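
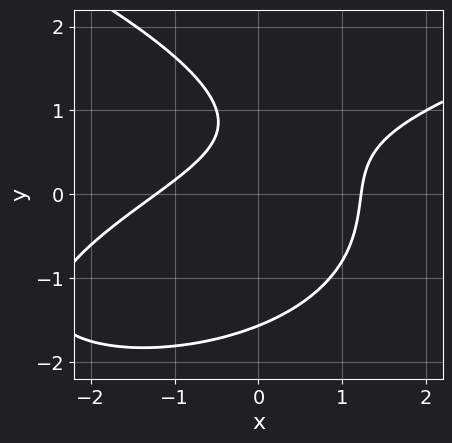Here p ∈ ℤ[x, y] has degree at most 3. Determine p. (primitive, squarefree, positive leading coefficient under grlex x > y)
First, deg p = 3.
Finally, putting this together gives p.

2*y^3 - 2*x^2 + 3*x*y - 3*y + 3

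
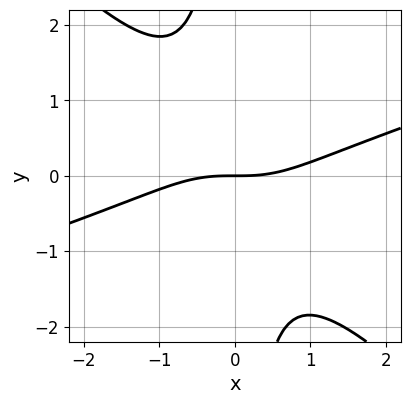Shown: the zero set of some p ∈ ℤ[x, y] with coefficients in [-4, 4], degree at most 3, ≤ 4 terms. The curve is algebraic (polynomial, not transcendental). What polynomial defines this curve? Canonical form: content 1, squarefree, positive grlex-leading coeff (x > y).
x^3 - 2*x^2*y - 3*x*y^2 - 3*y

1. Degree: the shape is more complex than any degree-2 curve, so deg p = 3.
2. Reading off the gridlines: it meets the y-axis at y = 0 (among the integer gridlines); it meets the x-axis at x = 0 (among the integer gridlines).
3. The integer polynomial consistent with all of this is the stated p.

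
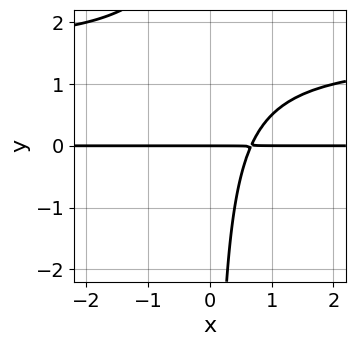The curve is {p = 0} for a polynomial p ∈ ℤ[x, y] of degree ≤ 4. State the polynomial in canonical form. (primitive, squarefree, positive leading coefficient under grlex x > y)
First, deg p = 3.
Then, checking where it meets the axes: it meets the y-axis at y = 0 (among the integer gridlines); every point of the x-axis in the box is on the curve.
Finally, fitting integer coefficients to these (and the overall shape) gives p.

2*x*y^2 - 3*x*y + 2*y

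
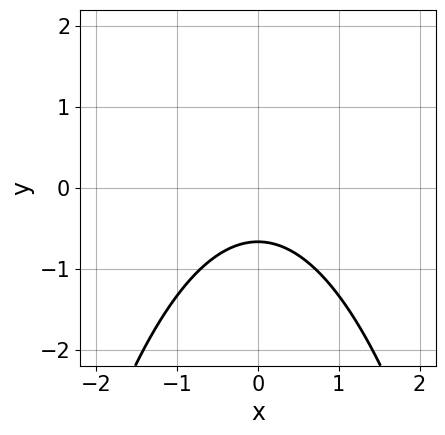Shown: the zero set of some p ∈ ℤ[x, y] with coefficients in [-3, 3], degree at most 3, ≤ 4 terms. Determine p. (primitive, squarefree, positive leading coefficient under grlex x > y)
2*x^2 + 3*y + 2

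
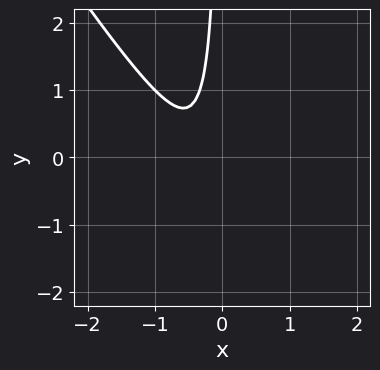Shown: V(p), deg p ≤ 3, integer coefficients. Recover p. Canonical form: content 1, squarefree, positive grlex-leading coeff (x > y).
3*x^2 + 2*x*y + 2*x + 1

1. deg p = 2. No degree-1 curve has this shape.
2. Against the integer gridlines: it misses every integer gridline on the x-axis; it misses every integer gridline on the y-axis.
3. The integer polynomial consistent with all of this is the stated p.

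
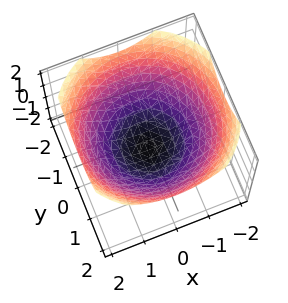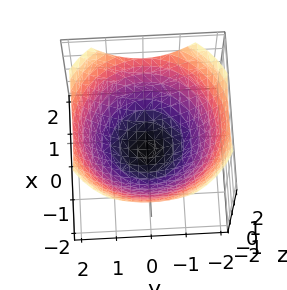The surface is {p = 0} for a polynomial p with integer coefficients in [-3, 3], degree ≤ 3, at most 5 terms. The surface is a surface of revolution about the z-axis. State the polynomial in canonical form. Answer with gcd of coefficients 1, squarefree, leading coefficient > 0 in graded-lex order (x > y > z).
(a) deg p = 2. A generic line meets the surface in up to 2 points.
(b) Symmetries: rotational symmetry about the z-axis ⇒ p depends on x, y only through x² + y².
(c) Against the integer gridlines: it meets the z-axis at z = -1 (among the integer gridlines); a circular section at z = 0 has radius between 1 and 2.
(d) These observations pin down the coefficients.

x^2 + y^2 - 2*z - 2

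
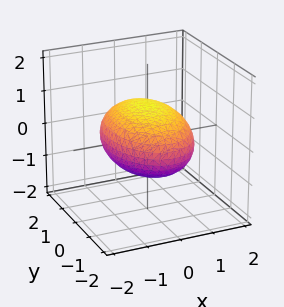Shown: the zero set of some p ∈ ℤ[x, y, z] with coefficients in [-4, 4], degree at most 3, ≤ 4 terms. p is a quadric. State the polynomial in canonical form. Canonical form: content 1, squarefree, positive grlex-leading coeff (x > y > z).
2*x^2 + y^2 + 3*z^2 - 3

1. Degree: a closed, bounded, convex surface; a quadric, so deg p = 2.
2. Symmetries: the x ↦ −x reflection is a symmetry, so x appears only in even powers; mirror symmetry z ↦ −z ⇒ only even powers of z; it's symmetric under y → −y, forcing even powers of y.
3. From the axis intercepts and sections: the z-axis gridline crossings are at z ∈ {-1, 1}.
4. Together with the visible shape, these determine p as stated.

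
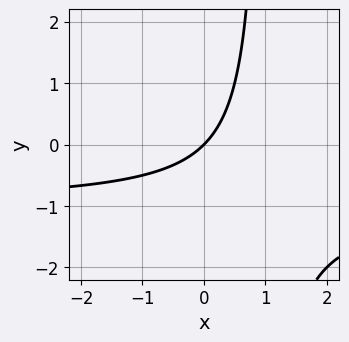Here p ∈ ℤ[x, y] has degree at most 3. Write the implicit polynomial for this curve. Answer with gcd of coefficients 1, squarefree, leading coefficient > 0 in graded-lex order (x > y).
1. Degree: the shape is more complex than any degree-1 curve, so deg p = 2.
2. From the visible intercepts: one x-axis crossing is at x = 0; it crosses the y-axis at the gridline y = 0.
3. The integer polynomial consistent with all of this is the stated p.

x*y + x - y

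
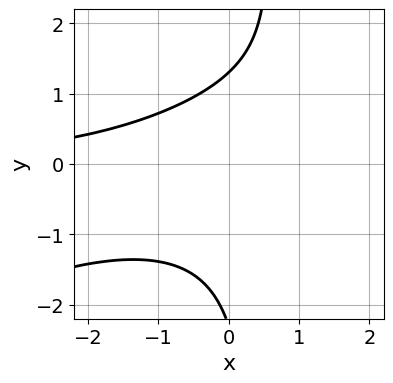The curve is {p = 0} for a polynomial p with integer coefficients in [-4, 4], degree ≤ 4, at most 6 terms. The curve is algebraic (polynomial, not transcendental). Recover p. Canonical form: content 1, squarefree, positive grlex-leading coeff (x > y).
x^2*y - 2*x*y^2 + y^2 + y - 3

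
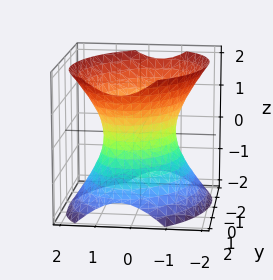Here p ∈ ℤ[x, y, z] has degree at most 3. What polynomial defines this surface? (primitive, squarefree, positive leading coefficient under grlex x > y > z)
3*x^2 - x*y + 2*y^2 - 2*z^2 - 3

1. Degree: no degree-1 surface has this shape, so deg p = 2.
2. Reading off the gridlines: the x-axis gridline crossings are at x ∈ {-1, 1}; no z-intercept at any integer in the box.
3. Together with the visible shape, these determine p as stated.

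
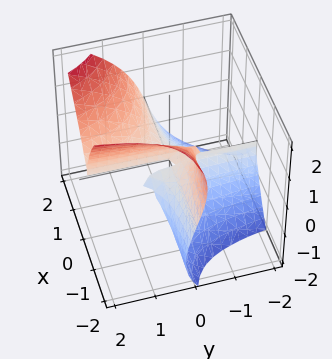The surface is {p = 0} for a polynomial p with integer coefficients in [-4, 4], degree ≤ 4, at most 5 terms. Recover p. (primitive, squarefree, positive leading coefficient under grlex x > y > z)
3*x^2*y - z^3 - 2*x*z

1. The degree is 3 — no degree-2 surface has this shape.
2. Checking where it meets the axes: every point of the x-axis in the box is on the surface; the visible y-axis segment lies entirely on the surface; it meets the z-axis at z = 0 (among the integer gridlines).
3. Solving for integer coefficients yields p as stated.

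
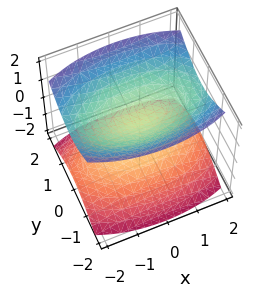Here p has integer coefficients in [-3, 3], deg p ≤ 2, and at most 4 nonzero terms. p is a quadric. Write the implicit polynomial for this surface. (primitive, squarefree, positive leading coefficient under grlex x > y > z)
The picture has 2 separate pieces. They look like related sheets of one shape, so recover p as a whole.
The degree is 2 — two sheets facing apart; a quadric.
Symmetries: the z ↦ −z reflection is a symmetry, so z appears only in even powers; it's symmetric under x → −x, forcing even powers of x; the y ↦ −y reflection is a symmetry, so y appears only in even powers.
From the axis intercepts and sections: it misses every integer gridline on the x-axis; the surface avoids every integer y-axis point in the box.
Assembling these constraints gives the stated polynomial.

x^2 + 3*y^2 - 3*z^2 + 1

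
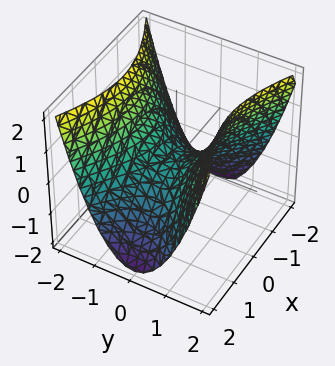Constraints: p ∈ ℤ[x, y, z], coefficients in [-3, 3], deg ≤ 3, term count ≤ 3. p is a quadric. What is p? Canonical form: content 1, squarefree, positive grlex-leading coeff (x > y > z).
The degree is 2 — a saddle surface; a quadric.
Symmetries: it's symmetric under x → −x, forcing even powers of x; the y ↦ −y reflection is a symmetry, so y appears only in even powers.
Against the integer gridlines: it crosses the y-axis at the gridline y = 0; one x-axis crossing is at x = 0; it meets the z-axis at z = 0 (among the integer gridlines).
These observations pin down the coefficients.

x^2 - 2*y^2 + 2*z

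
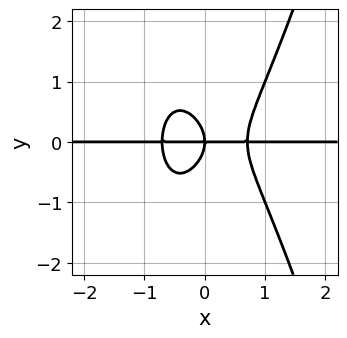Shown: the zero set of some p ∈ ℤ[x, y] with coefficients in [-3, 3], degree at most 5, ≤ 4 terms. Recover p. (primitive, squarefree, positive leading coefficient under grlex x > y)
1. deg p = 4.
2. Reading off the gridlines: one y-axis crossing is at y = 0; the visible x-axis segment lies entirely on the curve.
3. Matching integer coefficients to the picture gives p.

2*x^3*y - y^3 - x*y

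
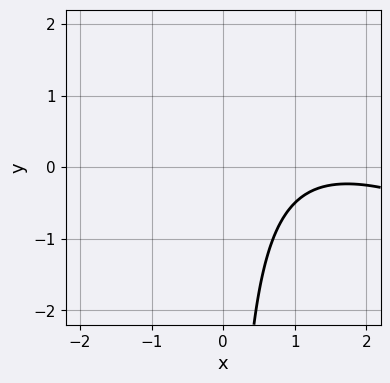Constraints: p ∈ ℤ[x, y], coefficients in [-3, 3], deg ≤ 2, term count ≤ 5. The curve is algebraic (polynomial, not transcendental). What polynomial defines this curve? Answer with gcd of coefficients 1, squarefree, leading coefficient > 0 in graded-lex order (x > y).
1. The degree is 2 — the shape is more complex than any degree-1 curve.
2. Reading off the gridlines: the curve avoids every integer y-axis point in the box; it misses every integer gridline on the x-axis.
3. Together with the visible shape, these determine p as stated.

x^2 + 2*x*y - 3*x + 3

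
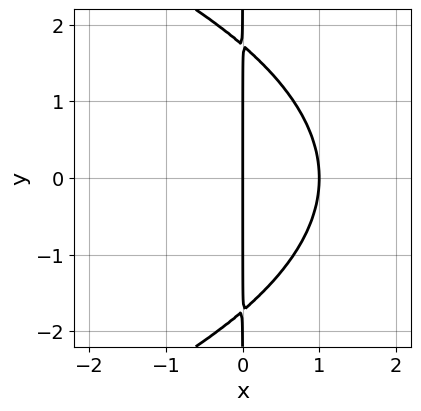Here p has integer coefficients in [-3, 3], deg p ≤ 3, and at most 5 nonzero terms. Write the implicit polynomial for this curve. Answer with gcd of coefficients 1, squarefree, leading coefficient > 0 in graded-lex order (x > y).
First, deg p = 3. No degree-2 curve has this shape.
Next, symmetries: it's symmetric under y → −y, forcing even powers of y.
Next, from the axis intercepts and sections: the visible y-axis segment lies entirely on the curve; the x-axis gridline crossings are at x ∈ {0, 1}.
Finally, the integer polynomial consistent with all of this is the stated p.

x*y^2 + 3*x^2 - 3*x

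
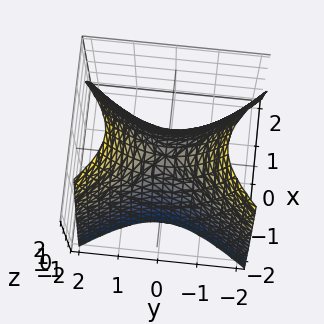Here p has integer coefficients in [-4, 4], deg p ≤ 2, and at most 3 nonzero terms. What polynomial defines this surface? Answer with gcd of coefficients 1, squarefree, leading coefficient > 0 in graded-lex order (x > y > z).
3*x^2 - 2*y^2 + 2*z

Degree: a hyperbolic paraboloid; a quadric, so deg p = 2.
Symmetries: the y ↦ −y reflection is a symmetry, so y appears only in even powers; it's symmetric under x → −x, forcing even powers of x.
From the axis intercepts and sections: one x-axis crossing is at x = 0; it meets the z-axis at z = 0 (among the integer gridlines); it crosses the y-axis at the gridline y = 0.
These observations pin down the coefficients.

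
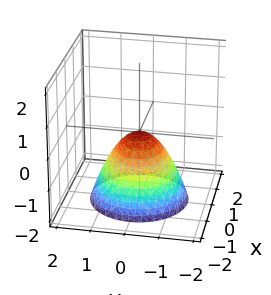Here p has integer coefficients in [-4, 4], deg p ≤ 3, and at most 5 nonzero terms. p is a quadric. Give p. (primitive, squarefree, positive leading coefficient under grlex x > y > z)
1. deg p = 2. A paraboloid; a quadric.
2. By symmetry, the z-axis is an axis of rotation, so x and y enter only as x² + y².
3. Checking where it meets the axes: it crosses the x-axis at the gridline x = 0; it crosses the y-axis at the gridline y = 0; a circular section at z = -2 has radius between 1 and 2.
4. Solving for integer coefficients yields p as stated.

x^2 + y^2 + z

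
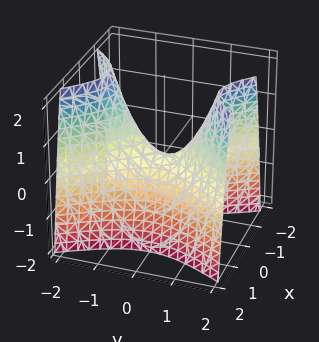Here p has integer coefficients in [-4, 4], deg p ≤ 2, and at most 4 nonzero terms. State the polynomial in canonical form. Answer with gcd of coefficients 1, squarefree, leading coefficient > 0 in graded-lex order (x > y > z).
(a) The degree is 2 — a saddle surface; a quadric.
(b) Symmetries: mirror symmetry y ↦ −y ⇒ only even powers of y; it's symmetric under x → −x, forcing even powers of x.
(c) Against the integer gridlines: it crosses the y-axis at the gridline y = 0; it meets the x-axis at x = 0 (among the integer gridlines); one z-axis crossing is at z = 0.
(d) These observations pin down the coefficients.

2*x^2 - y^2 + z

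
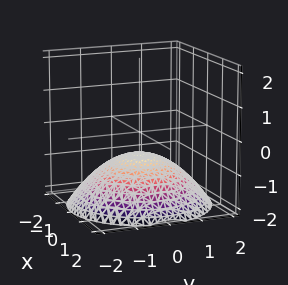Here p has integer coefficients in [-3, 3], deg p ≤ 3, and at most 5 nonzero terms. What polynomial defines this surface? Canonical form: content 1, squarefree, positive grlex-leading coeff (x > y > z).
x^2 + y^2 + 3*z + 2

1. The degree is 2 — the shape is more complex than any degree-1 surface.
2. Symmetries: rotational symmetry about the z-axis ⇒ p depends on x, y only through x² + y².
3. Checking where it meets the axes: the surface avoids every integer y-axis point in the box; a circular section at z = -1 has radius exactly 1; no x-intercept at any integer in the box.
4. Assembling these constraints gives the stated polynomial.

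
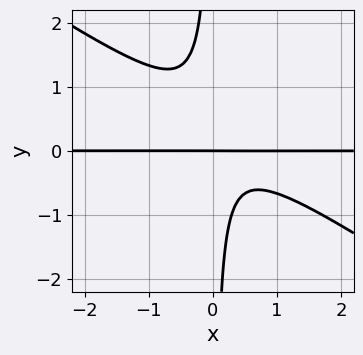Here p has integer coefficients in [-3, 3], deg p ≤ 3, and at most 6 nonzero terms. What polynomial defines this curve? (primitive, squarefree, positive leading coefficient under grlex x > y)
2*x^2*y + 3*x*y^2 - x*y + y

deg p = 3. A generic line meets the curve in up to 3 points.
Against the integer gridlines: every point of the x-axis in the box is on the curve; it crosses the y-axis at the gridline y = 0.
Solving for integer coefficients yields p as stated.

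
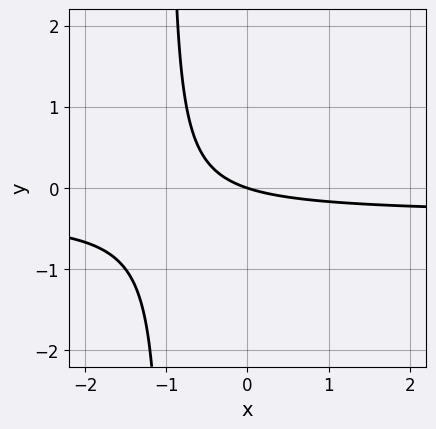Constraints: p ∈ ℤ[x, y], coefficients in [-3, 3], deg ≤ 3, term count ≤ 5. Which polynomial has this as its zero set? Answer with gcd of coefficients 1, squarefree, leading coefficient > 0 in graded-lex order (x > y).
3*x*y + x + 3*y

deg p = 2.
Observable constraints: it meets the x-axis at x = 0 (among the integer gridlines); it crosses the y-axis at the gridline y = 0.
The integer polynomial consistent with all of this is the stated p.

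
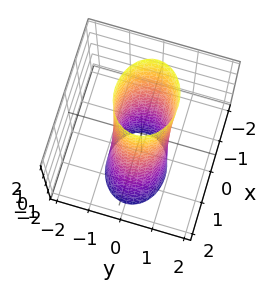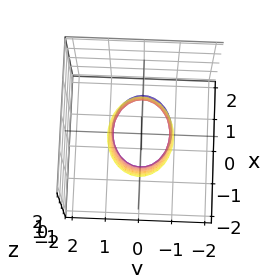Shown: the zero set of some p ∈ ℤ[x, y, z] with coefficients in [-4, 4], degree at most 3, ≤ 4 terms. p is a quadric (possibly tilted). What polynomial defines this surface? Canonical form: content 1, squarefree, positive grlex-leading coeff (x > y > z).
2*x^2 + x*z + 3*y^2 - 2

First, the degree is 2 — a generic line meets the surface in up to 2 points.
Next, reading off the gridlines: the surface avoids every integer z-axis point in the box; among the integer gridlines, it crosses the x-axis at x ∈ {-1, 1}.
Finally, these observations pin down the coefficients.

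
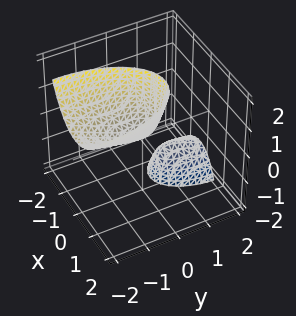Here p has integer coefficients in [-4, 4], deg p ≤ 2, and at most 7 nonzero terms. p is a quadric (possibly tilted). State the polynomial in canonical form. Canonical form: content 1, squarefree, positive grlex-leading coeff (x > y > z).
1. The picture has 2 separate pieces.
2. deg p = 2.
3. Observable constraints: it crosses the y-axis at the gridline y = 0; it meets the x-axis at x = 0 (among the integer gridlines).
4. Solving for integer coefficients yields p as stated.

3*x^2 - x*z + y^2 + 2*y*z - z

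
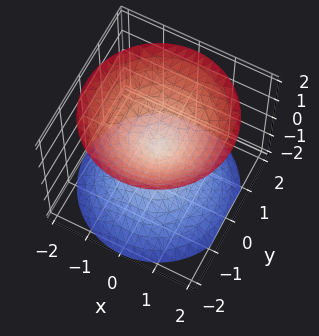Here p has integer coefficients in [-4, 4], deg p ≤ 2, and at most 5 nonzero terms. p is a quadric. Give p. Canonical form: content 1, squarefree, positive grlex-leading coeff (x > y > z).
x^2 + y^2 - z^2

There are 2 components. They look like related sheets of one shape, so recover p as a whole.
Degree: a double cone through the origin; a quadric, so deg p = 2.
Symmetries: every cross-section ⟂ z is a circle, so x, y appear only via x² + y²; the z ↦ −z reflection is a symmetry, so z appears only in even powers.
From the axis intercepts and sections: it meets the z-axis at z = 0 (among the integer gridlines); it meets the y-axis at y = 0 (among the integer gridlines).
Matching integer coefficients to the picture gives p.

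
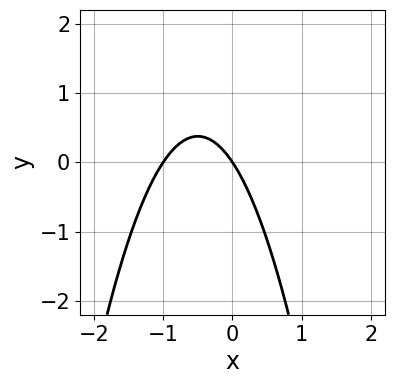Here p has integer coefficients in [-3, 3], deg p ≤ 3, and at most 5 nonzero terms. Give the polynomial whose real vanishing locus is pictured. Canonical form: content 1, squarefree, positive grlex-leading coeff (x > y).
(a) deg p = 2. No degree-1 curve has this shape.
(b) Observable constraints: one y-axis crossing is at y = 0; the x-axis gridline crossings are at x ∈ {-1, 0}.
(c) Together with the visible shape, these determine p as stated.

3*x^2 + 3*x + 2*y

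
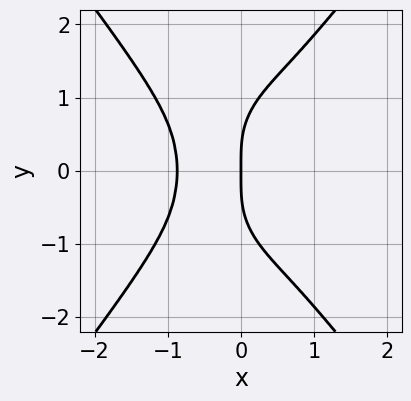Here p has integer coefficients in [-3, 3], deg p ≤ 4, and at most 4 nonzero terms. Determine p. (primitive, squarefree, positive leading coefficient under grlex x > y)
1. The degree is 4 — no degree-3 curve has this shape.
2. Symmetries: it's symmetric under y → −y, forcing even powers of y.
3. Against the integer gridlines: it crosses the y-axis at the gridline y = 0; it crosses the x-axis at the gridline x = 0.
4. The integer polynomial consistent with all of this is the stated p.

3*x^4 - y^4 + 2*x*y^2 + 2*x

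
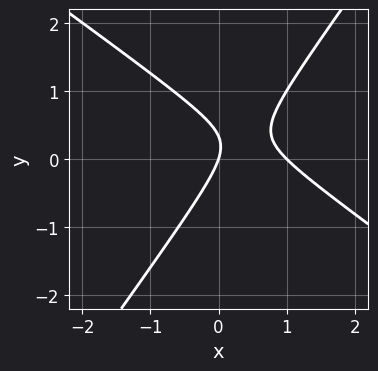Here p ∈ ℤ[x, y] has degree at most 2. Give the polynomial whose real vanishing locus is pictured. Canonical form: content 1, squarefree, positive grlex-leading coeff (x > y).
3*x^2 + 2*x*y - 3*y^2 - 3*x + y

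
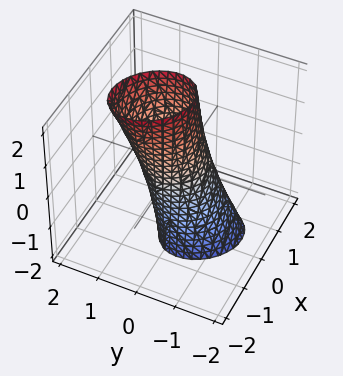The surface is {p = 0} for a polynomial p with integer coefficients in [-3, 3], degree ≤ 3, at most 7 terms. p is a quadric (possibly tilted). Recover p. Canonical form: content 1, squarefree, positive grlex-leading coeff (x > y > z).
The degree is 2 — the shape is more complex than any degree-1 surface.
From the axis intercepts and sections: no z-intercept at any integer in the box.
The integer polynomial consistent with all of this is the stated p.

2*x^2 + x*y + 2*y^2 - y*z - 1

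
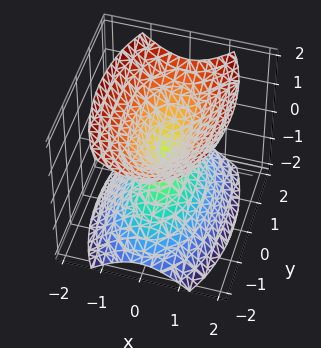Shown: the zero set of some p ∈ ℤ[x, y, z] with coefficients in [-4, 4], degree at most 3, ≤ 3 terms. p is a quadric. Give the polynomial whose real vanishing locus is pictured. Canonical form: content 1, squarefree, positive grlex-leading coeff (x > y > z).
The picture has 2 separate pieces. Treating them together as one polynomial.
Degree: two nappes meeting at a single point; a quadric, so deg p = 2.
Symmetries: mirror symmetry z ↦ −z ⇒ only even powers of z; the y ↦ −y reflection is a symmetry, so y appears only in even powers; the x ↦ −x reflection is a symmetry, so x appears only in even powers.
From the visible intercepts: it meets the z-axis at z = 0 (among the integer gridlines); one x-axis crossing is at x = 0; it meets the y-axis at y = 0 (among the integer gridlines).
Assembling these constraints gives the stated polynomial.

3*x^2 + y^2 - 2*z^2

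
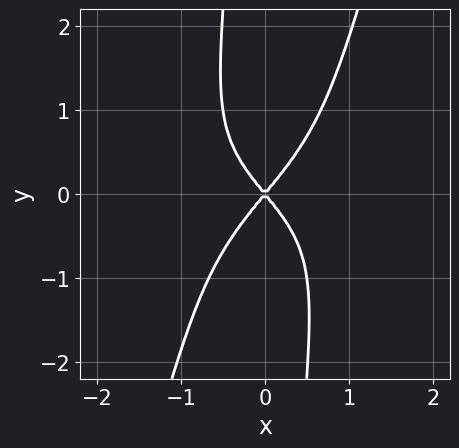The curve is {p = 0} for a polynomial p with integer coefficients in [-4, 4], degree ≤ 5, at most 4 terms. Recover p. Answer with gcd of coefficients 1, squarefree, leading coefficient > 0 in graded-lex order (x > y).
First, the degree is 4 — a generic line meets the curve in up to 4 points.
Next, observable constraints: it meets the x-axis at x = 0 (among the integer gridlines); it crosses the y-axis at the gridline y = 0.
Finally, solving for integer coefficients yields p as stated.

3*x^2*y^2 - x*y^3 + 3*x^2 - 2*y^2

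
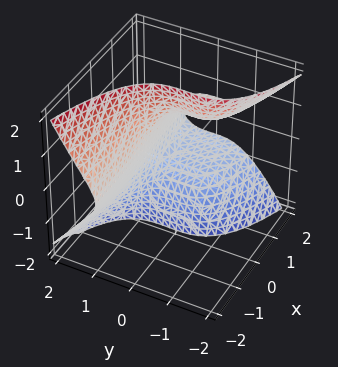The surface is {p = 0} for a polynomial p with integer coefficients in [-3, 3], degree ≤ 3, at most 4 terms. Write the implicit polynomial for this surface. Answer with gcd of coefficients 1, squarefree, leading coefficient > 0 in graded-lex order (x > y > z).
First, degree: no degree-2 surface has this shape, so deg p = 3.
Next, reading off the gridlines: no z-intercept at any integer in the box; it misses every integer gridline on the x-axis.
Finally, matching integer coefficients to the picture gives p.

3*x*z^2 + 3*y^3 + y^2*z - 2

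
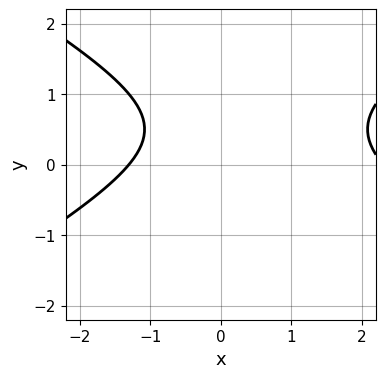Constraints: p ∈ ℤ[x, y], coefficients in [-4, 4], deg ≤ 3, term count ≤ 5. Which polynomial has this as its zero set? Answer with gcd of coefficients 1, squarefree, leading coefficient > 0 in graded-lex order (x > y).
x^2 - 3*y^2 - x + 3*y - 3

The degree is 2 — the shape is more complex than any degree-1 curve.
Against the integer gridlines: no y-intercept at any integer in the box.
Putting this together gives p.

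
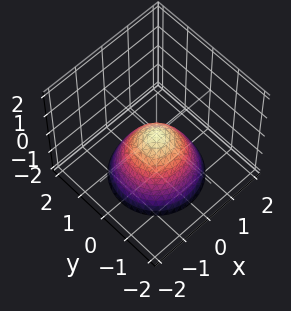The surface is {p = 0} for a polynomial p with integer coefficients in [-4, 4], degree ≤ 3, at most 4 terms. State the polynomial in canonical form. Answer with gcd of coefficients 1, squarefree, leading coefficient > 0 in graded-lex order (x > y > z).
x^2 + y^2 + z

1. The degree is 2 — a single bowl opening along one axis; a quadric.
2. By symmetry, the surface is invariant under rotation about z: p = q(x² + y², z).
3. Against the integer gridlines: it crosses the y-axis at the gridline y = 0; a circular section at z = -1 has radius exactly 1; it crosses the z-axis at the gridline z = 0; one x-axis crossing is at x = 0.
4. Fitting integer coefficients to these (and the overall shape) gives p.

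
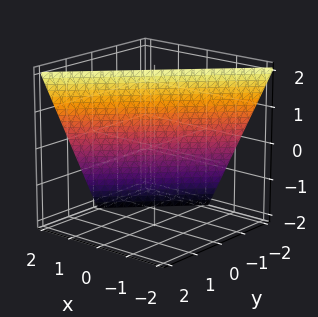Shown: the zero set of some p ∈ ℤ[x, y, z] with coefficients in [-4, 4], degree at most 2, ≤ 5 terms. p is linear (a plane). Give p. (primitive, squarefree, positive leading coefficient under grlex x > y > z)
First, deg p = 1.
Then, from the axis intercepts and sections: one x-axis crossing is at x = 1; one z-axis crossing is at z = 2; it meets the y-axis at y = -1 (among the integer gridlines).
Finally, matching integer coefficients to the picture gives p.

2*x - 2*y + z - 2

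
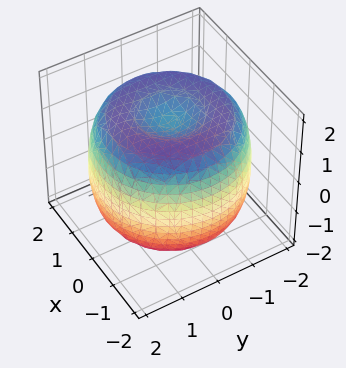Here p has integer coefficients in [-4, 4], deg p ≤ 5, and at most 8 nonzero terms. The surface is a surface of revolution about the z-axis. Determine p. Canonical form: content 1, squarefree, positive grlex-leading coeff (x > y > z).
x^4 + 2*x^2*y^2 + y^4 - 3*x^2 - 3*y^2 + 2*z^2 - 3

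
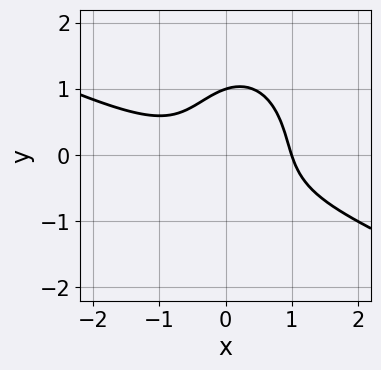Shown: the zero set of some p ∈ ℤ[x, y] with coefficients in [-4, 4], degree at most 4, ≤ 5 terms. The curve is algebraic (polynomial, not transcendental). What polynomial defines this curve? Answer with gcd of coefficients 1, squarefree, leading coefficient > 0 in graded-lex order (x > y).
First, the degree is 3 — the shape is more complex than any degree-2 curve.
Then, from the axis intercepts and sections: it meets the y-axis at y = 1 (among the integer gridlines); one x-axis crossing is at x = 1.
Finally, these observations pin down the coefficients.

x^3 + 2*x^2*y + y^3 - x*y - 1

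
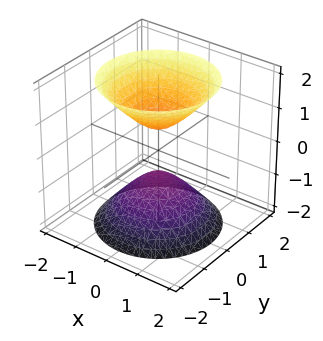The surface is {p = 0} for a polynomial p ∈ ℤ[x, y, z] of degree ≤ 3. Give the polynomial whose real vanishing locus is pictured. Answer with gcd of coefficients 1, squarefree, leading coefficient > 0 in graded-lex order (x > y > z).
3*x^2 + 3*y^2 - 2*z^2 + 1

(a) There are 2 components. They look like related sheets of one shape, so recover p as a whole.
(b) Degree: two sheets facing apart; a quadric, so deg p = 2.
(c) Symmetries: rotational symmetry about the z-axis ⇒ p depends on x, y only through x² + y²; it's symmetric under z → −z, forcing even powers of z.
(d) Reading off the gridlines: no y-intercept at any integer in the box; a circular section at z = -1 has radius between 0 and 1.
(e) Assembling these constraints gives the stated polynomial.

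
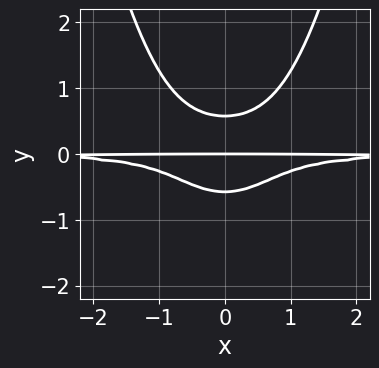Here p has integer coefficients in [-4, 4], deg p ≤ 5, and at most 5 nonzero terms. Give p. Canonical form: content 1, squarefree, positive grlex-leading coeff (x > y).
3*x^2*y^2 - 3*y^3 + y

First, deg p = 4. The shape is more complex than any degree-3 curve.
Then, symmetries: mirror symmetry x ↦ −x ⇒ only even powers of x.
Then, observable constraints: the visible x-axis segment lies entirely on the curve; one y-axis crossing is at y = 0.
Finally, together with the visible shape, these determine p as stated.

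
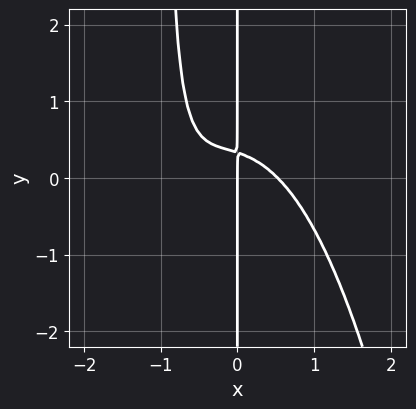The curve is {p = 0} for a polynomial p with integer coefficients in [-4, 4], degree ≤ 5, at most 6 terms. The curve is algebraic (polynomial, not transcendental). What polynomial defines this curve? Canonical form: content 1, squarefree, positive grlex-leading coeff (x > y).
Degree: a generic line meets the curve in up to 4 points, so deg p = 4.
From the visible intercepts: it crosses the x-axis at the gridline x = 0; the visible y-axis segment lies entirely on the curve.
Solving for integer coefficients yields p as stated.

3*x^4 + 2*x^3 + 3*x^2*y + 3*x*y - x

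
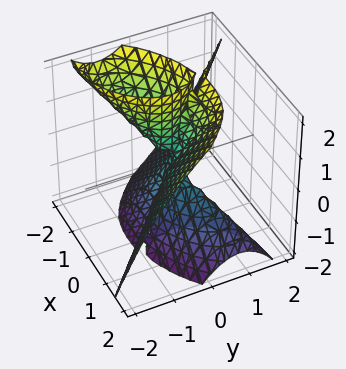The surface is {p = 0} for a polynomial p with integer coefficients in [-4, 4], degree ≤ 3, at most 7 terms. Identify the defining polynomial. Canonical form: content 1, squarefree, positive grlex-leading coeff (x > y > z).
1. The degree is 3 — a generic line meets the surface in up to 3 points.
2. Checking where it meets the axes: it meets the y-axis at y = 0 (among the integer gridlines); every point of the z-axis in the box is on the surface; one x-axis crossing is at x = 0.
3. These observations pin down the coefficients.

x^3 + 2*x*y*z - x*z^2 + 2*y^3 - y^2*z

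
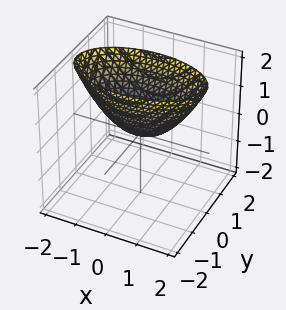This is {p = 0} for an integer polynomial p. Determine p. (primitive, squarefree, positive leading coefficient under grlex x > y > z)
x^2 + 3*y^2 - 2*z

First, degree: a single bowl opening along one axis; a quadric, so deg p = 2.
Next, symmetries: it's symmetric under y → −y, forcing even powers of y; the x ↦ −x reflection is a symmetry, so x appears only in even powers.
Next, checking where it meets the axes: it meets the x-axis at x = 0 (among the integer gridlines); it meets the y-axis at y = 0 (among the integer gridlines); one z-axis crossing is at z = 0.
Finally, together with the visible shape, these determine p as stated.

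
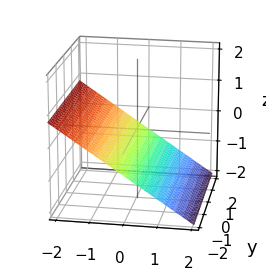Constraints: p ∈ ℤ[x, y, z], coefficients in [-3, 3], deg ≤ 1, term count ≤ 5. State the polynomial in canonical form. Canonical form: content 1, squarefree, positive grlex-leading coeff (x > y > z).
2*x + 3*z + 2

1. The degree is 1 — the surface is flat (a plane).
2. Against the integer gridlines: it meets the x-axis at x = -1 (among the integer gridlines); the surface avoids every integer y-axis point in the box.
3. These observations pin down the coefficients.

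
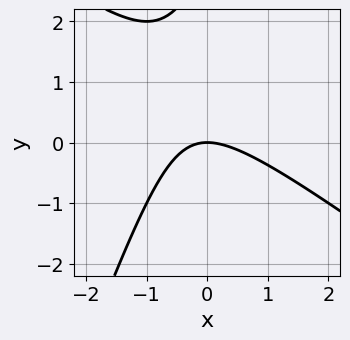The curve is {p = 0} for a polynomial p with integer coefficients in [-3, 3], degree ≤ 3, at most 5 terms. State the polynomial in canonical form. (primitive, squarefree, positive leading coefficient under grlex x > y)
2*x^2 + 2*x*y - y^2 + 3*y

(a) The degree is 2 — no degree-1 curve has this shape.
(b) Checking where it meets the axes: one x-axis crossing is at x = 0; it crosses the y-axis at the gridline y = 0.
(c) Putting this together gives p.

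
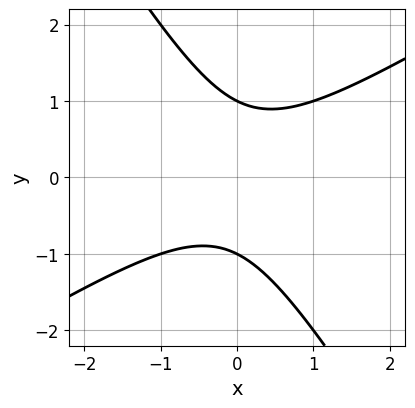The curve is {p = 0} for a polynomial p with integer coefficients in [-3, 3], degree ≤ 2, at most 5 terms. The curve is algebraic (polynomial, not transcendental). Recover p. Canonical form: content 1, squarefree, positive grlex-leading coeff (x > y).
x^2 - x*y - y^2 + 1

Degree: no degree-1 curve has this shape, so deg p = 2.
Checking where it meets the axes: among the integer gridlines, it crosses the y-axis at y ∈ {-1, 1}; no x-intercept at any integer in the box.
Matching integer coefficients to the picture gives p.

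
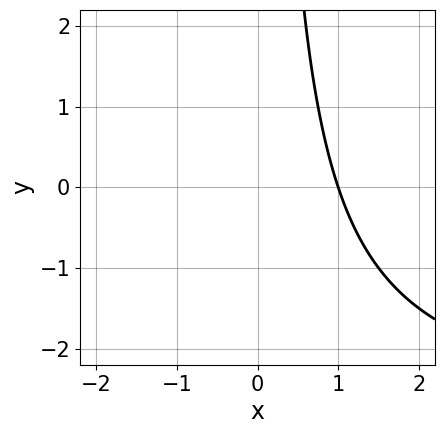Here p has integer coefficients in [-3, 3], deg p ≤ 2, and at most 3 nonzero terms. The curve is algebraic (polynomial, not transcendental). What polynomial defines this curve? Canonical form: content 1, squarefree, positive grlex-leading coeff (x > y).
x*y + 3*x - 3

deg p = 2. A generic line meets the curve in up to 2 points.
From the axis intercepts and sections: it misses every integer gridline on the y-axis; one x-axis crossing is at x = 1.
Putting this together gives p.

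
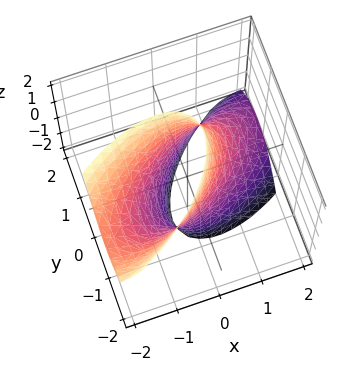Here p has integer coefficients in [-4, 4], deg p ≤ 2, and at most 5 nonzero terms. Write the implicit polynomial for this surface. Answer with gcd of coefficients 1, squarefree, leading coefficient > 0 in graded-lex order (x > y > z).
First, deg p = 2. A generic line meets the surface in up to 2 points.
Next, observable constraints: no z-intercept at any integer in the box; the x-axis gridline crossings are at x ∈ {-1, 1}.
Finally, fitting integer coefficients to these (and the overall shape) gives p.

2*x^2 - 3*x*y + 2*x*z + 3*y^2 - 2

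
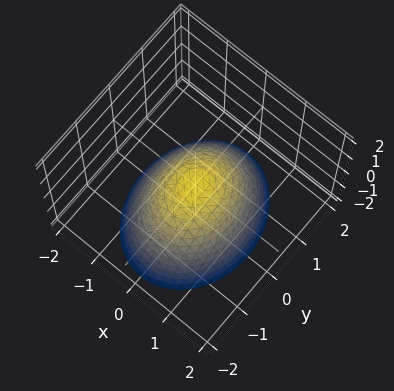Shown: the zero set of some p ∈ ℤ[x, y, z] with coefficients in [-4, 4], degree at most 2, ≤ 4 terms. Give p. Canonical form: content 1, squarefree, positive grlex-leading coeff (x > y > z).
(a) deg p = 2.
(b) Symmetries: it's symmetric under y → −y, forcing even powers of y; it's symmetric under x → −x, forcing even powers of x.
(c) Checking where it meets the axes: it meets the y-axis at y = 0 (among the integer gridlines); it crosses the x-axis at the gridline x = 0; it meets the z-axis at z = 0 (among the integer gridlines).
(d) Together with the visible shape, these determine p as stated.

3*x^2 + 2*y^2 + 3*z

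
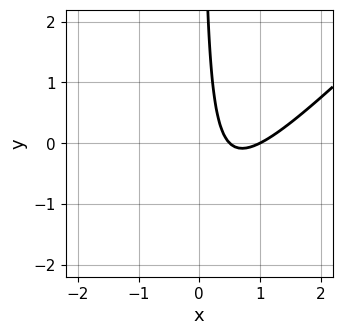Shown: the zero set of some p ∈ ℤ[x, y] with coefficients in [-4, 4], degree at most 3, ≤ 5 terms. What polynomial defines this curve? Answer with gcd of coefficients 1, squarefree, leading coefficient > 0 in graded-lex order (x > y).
2*x^2 - 2*x*y - 3*x + 1

First, the degree is 2 — a generic line meets the curve in up to 2 points.
Next, observable constraints: no y-intercept at any integer in the box; it crosses the x-axis at the gridline x = 1.
Finally, matching integer coefficients to the picture gives p.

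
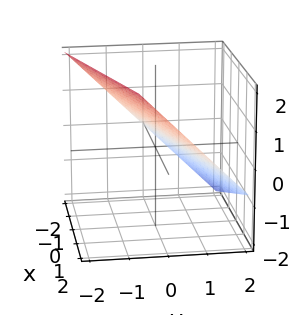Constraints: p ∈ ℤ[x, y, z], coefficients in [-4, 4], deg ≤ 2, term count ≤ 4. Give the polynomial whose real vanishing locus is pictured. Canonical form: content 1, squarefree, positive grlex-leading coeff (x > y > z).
x - 3*y - 3*z + 2

First, deg p = 1. Every cross-section is a straight line — this is a plane.
Then, from the axis intercepts and sections: it crosses the x-axis at the gridline x = -2.
Finally, assembling these constraints gives the stated polynomial.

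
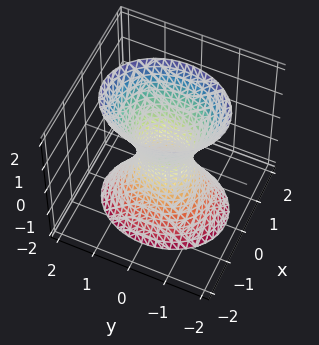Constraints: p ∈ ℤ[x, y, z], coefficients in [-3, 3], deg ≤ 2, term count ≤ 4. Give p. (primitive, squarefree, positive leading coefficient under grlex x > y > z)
3*x^2 + 2*y^2 - z^2 - 1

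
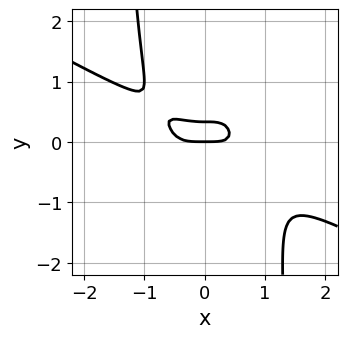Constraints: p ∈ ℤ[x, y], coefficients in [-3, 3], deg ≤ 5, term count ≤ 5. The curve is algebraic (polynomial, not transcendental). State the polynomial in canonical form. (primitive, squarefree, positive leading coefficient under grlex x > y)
1. Degree: the shape is more complex than any degree-3 curve, so deg p = 4.
2. Against the integer gridlines: it crosses the y-axis at the gridline y = 0; it meets the x-axis at x = 0 (among the integer gridlines).
3. Fitting integer coefficients to these (and the overall shape) gives p.

2*x^4 + 3*x^3*y - x^2*y^2 + 3*y^2 - y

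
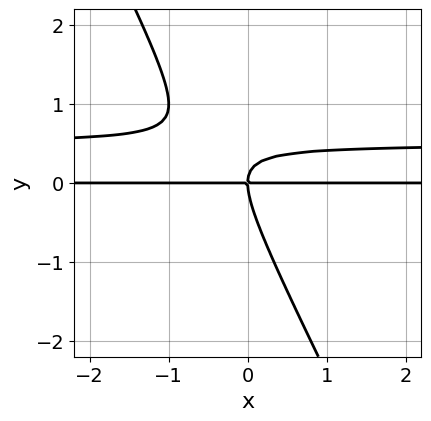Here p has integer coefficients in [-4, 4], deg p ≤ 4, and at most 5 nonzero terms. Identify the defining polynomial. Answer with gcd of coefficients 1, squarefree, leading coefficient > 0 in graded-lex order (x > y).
deg p = 3.
Observable constraints: one y-axis crossing is at y = 0; the visible x-axis segment lies entirely on the curve.
Assembling these constraints gives the stated polynomial.

2*x*y^2 + y^3 - x*y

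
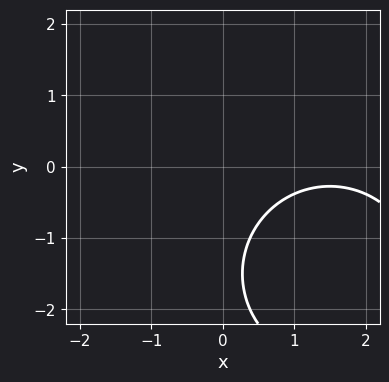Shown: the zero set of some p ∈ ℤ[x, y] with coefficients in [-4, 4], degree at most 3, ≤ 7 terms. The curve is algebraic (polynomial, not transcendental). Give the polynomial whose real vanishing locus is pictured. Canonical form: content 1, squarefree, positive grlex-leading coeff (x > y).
x^2 + y^2 - 3*x + 3*y + 3

(a) deg p = 2.
(b) Checking where it meets the axes: the curve avoids every integer x-axis point in the box; the curve avoids every integer y-axis point in the box.
(c) Matching integer coefficients to the picture gives p.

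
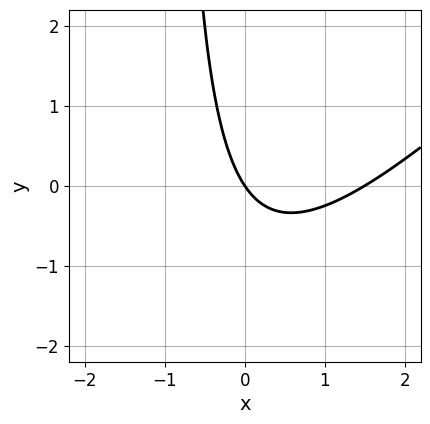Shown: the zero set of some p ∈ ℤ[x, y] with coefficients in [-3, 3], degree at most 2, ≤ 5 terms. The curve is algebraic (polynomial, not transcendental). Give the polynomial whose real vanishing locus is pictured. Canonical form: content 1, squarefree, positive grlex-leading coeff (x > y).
1. The degree is 2 — the shape is more complex than any degree-1 curve.
2. From the visible intercepts: one x-axis crossing is at x = 0; one y-axis crossing is at y = 0.
3. These observations pin down the coefficients.

2*x^2 - 2*x*y - 3*x - 2*y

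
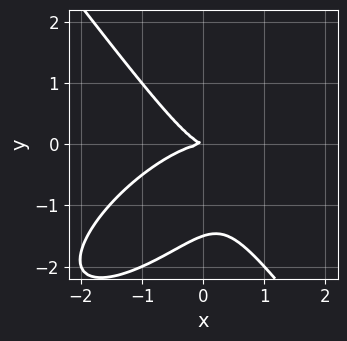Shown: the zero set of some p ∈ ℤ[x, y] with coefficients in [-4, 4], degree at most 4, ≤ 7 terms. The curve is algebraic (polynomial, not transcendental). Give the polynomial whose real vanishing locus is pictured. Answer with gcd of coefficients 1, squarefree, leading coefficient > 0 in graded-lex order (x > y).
2*x^3 - 2*x^2*y + 2*y^3 + x*y + 3*y^2

deg p = 3. The shape is more complex than any degree-2 curve.
Observable constraints: one x-axis crossing is at x = 0; it meets the y-axis at y = 0 (among the integer gridlines).
Solving for integer coefficients yields p as stated.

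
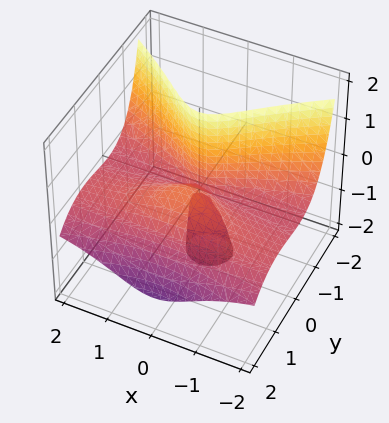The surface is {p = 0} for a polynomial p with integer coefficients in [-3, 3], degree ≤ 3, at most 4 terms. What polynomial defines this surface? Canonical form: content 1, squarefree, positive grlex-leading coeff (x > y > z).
First, the picture has 2 separate pieces. They look like related sheets of one shape, so recover p as a whole.
Then, degree: no degree-2 surface has this shape, so deg p = 3.
Next, from the axis intercepts and sections: every point of the x-axis in the box is on the surface; the visible z-axis segment lies entirely on the surface.
Finally, together with the visible shape, these determine p as stated.

2*x^2*z + 2*y^3 - 3*y^2 + 2*y*z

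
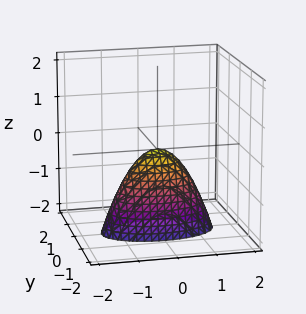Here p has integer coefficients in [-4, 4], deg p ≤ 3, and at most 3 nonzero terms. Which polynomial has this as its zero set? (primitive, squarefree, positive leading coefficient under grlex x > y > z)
First, degree: a single bowl opening along one axis; a quadric, so deg p = 2.
Then, symmetries: it's symmetric under x → −x, forcing even powers of x; mirror symmetry y ↦ −y ⇒ only even powers of y.
Then, from the visible intercepts: it crosses the y-axis at the gridline y = 0; it meets the x-axis at x = 0 (among the integer gridlines); it meets the z-axis at z = 0 (among the integer gridlines).
Finally, together with the visible shape, these determine p as stated.

x^2 + 3*y^2 + z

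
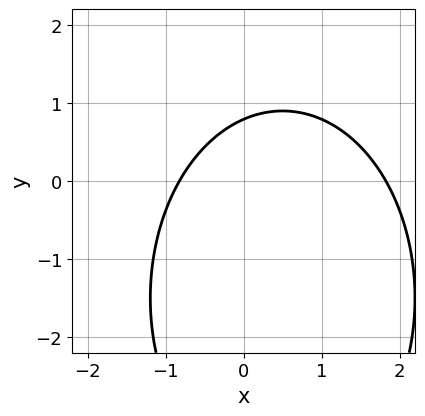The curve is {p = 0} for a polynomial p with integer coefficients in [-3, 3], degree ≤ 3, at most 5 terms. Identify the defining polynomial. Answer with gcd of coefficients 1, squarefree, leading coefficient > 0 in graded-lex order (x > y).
2*x^2 + y^2 - 2*x + 3*y - 3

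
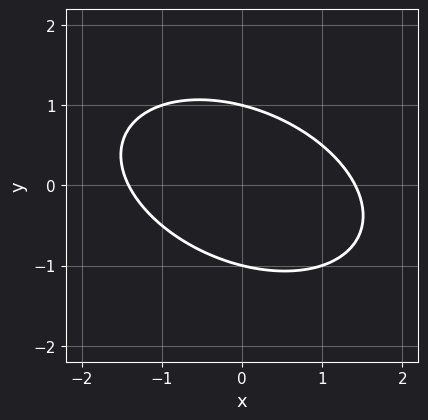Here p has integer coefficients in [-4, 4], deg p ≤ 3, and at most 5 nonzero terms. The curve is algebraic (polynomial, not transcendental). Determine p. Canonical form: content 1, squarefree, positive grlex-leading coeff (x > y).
x^2 + x*y + 2*y^2 - 2

First, the degree is 2 — a generic line meets the curve in up to 2 points.
Next, against the integer gridlines: among the integer gridlines, it crosses the y-axis at y ∈ {-1, 1}.
Finally, fitting integer coefficients to these (and the overall shape) gives p.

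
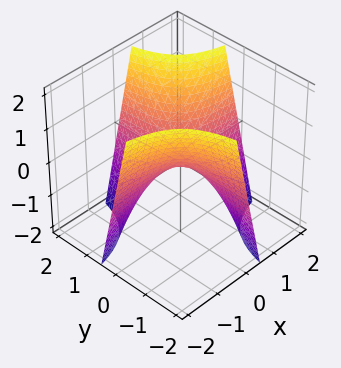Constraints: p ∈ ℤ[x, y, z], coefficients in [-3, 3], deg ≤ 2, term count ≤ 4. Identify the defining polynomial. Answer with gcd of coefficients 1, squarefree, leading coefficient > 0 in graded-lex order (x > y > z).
2*x*y - z

1. Degree: the shape is more complex than any degree-1 surface, so deg p = 2.
2. Checking where it meets the axes: every point of the x-axis in the box is on the surface; every point of the y-axis in the box is on the surface; it crosses the z-axis at the gridline z = 0.
3. Matching integer coefficients to the picture gives p.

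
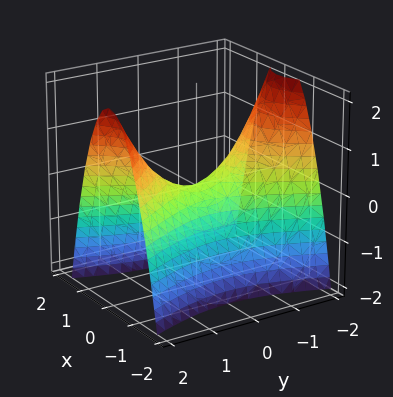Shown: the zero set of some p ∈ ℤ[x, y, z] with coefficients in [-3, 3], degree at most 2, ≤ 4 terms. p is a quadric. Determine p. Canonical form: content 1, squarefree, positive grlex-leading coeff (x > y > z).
3*x^2 - y^2 + 2*z

First, deg p = 2.
Then, symmetries: mirror symmetry y ↦ −y ⇒ only even powers of y; it's symmetric under x → −x, forcing even powers of x.
Then, observable constraints: one y-axis crossing is at y = 0; it meets the x-axis at x = 0 (among the integer gridlines).
Finally, fitting integer coefficients to these (and the overall shape) gives p.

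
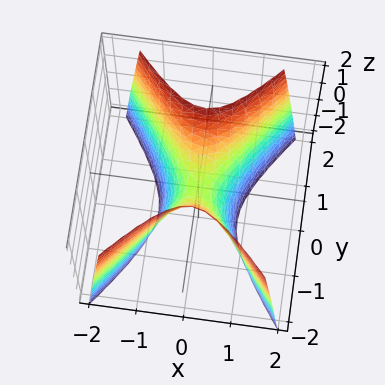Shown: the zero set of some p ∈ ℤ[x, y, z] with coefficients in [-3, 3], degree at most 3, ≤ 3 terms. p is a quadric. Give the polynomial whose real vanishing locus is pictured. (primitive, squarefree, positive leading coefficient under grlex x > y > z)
3*x^2 - 2*y^2 + z

First, degree: a hyperbolic paraboloid; a quadric, so deg p = 2.
Then, symmetries: mirror symmetry y ↦ −y ⇒ only even powers of y; the x ↦ −x reflection is a symmetry, so x appears only in even powers.
Next, from the visible intercepts: it meets the y-axis at y = 0 (among the integer gridlines); it crosses the z-axis at the gridline z = 0; it meets the x-axis at x = 0 (among the integer gridlines).
Finally, solving for integer coefficients yields p as stated.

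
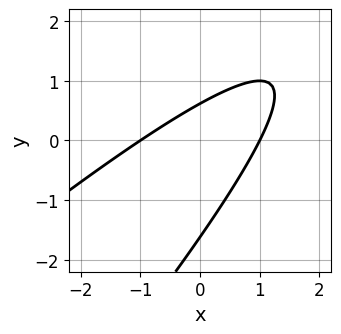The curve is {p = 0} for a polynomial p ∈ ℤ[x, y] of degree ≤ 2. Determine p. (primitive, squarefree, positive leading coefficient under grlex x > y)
x^2 - 2*x*y + y^2 + y - 1

The degree is 2 — a generic line meets the curve in up to 2 points.
Checking where it meets the axes: the x-axis gridline crossings are at x ∈ {-1, 1}.
Together with the visible shape, these determine p as stated.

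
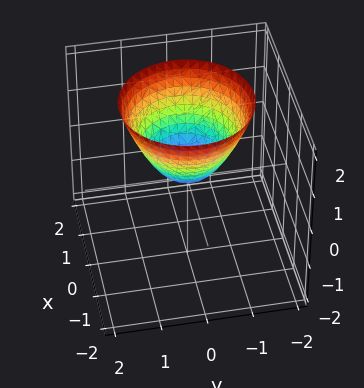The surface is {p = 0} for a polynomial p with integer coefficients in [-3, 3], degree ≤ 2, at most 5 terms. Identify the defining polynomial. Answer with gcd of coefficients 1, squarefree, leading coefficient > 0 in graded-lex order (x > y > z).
x^2 + y^2 - z

1. Degree: a single bowl opening along one axis; a quadric, so deg p = 2.
2. Symmetry: the surface is invariant under rotation about z: p = q(x² + y², z).
3. From the axis intercepts and sections: one x-axis crossing is at x = 0; it meets the z-axis at z = 0 (among the integer gridlines); one y-axis crossing is at y = 0.
4. Matching integer coefficients to the picture gives p.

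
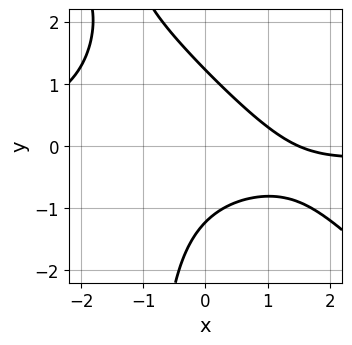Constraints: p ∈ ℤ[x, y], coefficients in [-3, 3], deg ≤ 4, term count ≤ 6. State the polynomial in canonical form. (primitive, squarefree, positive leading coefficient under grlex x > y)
2*x^2*y + 2*x*y^2 + 2*y^2 + 2*x - 3

(a) The degree is 3 — the shape is more complex than any degree-2 curve.
(b) Putting this together gives p.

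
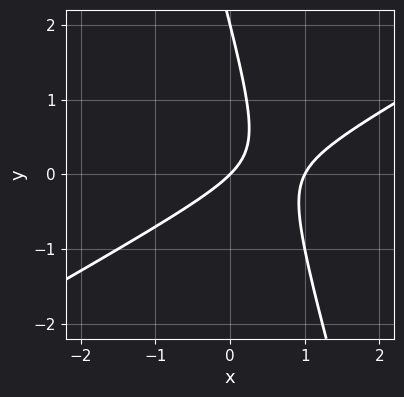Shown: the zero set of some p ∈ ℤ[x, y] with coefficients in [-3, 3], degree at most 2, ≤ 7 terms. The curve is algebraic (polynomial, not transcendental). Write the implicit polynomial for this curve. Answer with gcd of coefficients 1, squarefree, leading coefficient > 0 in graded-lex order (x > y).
2*x^2 - 3*x*y - y^2 - 2*x + 2*y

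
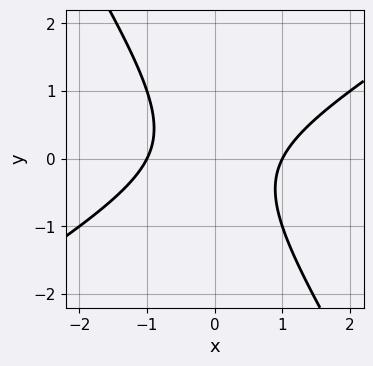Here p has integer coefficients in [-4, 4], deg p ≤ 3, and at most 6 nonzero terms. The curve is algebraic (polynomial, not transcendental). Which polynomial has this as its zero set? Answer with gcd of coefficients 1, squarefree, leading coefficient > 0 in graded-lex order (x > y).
x^2 - x*y - y^2 - 1

(a) Degree: no degree-1 curve has this shape, so deg p = 2.
(b) Against the integer gridlines: the x-axis gridline crossings are at x ∈ {-1, 1}; the curve avoids every integer y-axis point in the box.
(c) The integer polynomial consistent with all of this is the stated p.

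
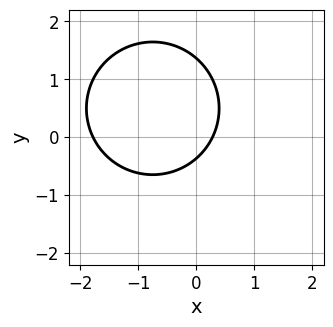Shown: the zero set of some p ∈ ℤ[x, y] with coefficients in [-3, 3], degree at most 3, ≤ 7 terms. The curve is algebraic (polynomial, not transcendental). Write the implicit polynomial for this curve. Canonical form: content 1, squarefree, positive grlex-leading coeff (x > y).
2*x^2 + 2*y^2 + 3*x - 2*y - 1

Degree: the shape is more complex than any degree-1 curve, so deg p = 2.
Putting this together gives p.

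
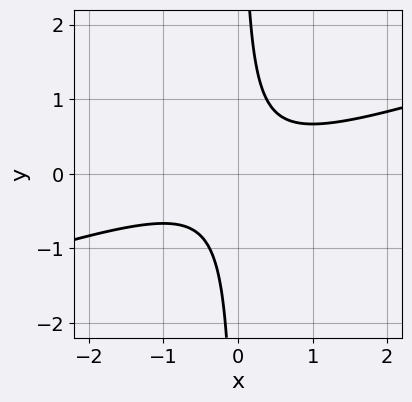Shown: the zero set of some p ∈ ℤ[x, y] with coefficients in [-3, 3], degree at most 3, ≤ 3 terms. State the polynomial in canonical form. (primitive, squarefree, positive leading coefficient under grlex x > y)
x^2 - 3*x*y + 1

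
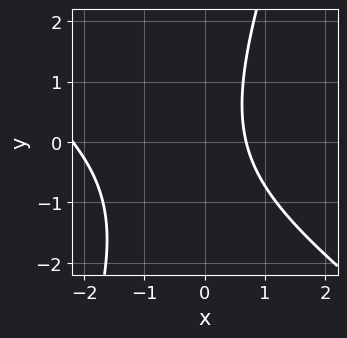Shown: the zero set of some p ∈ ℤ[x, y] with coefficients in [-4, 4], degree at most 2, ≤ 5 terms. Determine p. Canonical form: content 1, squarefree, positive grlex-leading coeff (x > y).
2*x^2 + 2*x*y - y^2 + 3*x - 3

Degree: no degree-1 curve has this shape, so deg p = 2.
From the visible intercepts: the curve avoids every integer y-axis point in the box.
The integer polynomial consistent with all of this is the stated p.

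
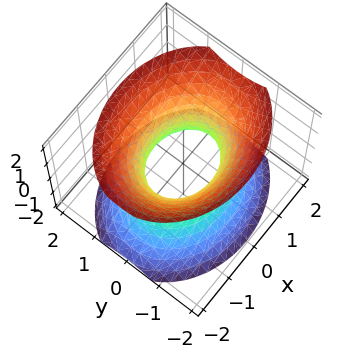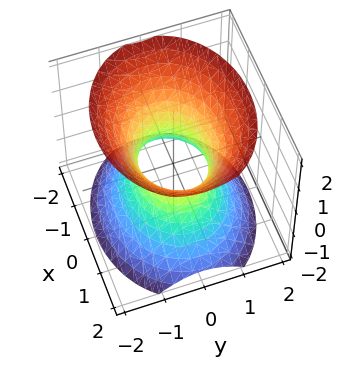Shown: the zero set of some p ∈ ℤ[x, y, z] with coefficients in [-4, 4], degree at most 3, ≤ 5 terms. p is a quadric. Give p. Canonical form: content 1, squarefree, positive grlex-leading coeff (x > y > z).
2*x^2 + 3*y^2 - 2*z^2 - 2

First, degree: one connected sheet with a waist; a quadric, so deg p = 2.
Next, symmetries: mirror symmetry y ↦ −y ⇒ only even powers of y; the x ↦ −x reflection is a symmetry, so x appears only in even powers; the z ↦ −z reflection is a symmetry, so z appears only in even powers.
Next, against the integer gridlines: the x-axis gridline crossings are at x ∈ {-1, 1}; the surface avoids every integer z-axis point in the box.
Finally, the integer polynomial consistent with all of this is the stated p.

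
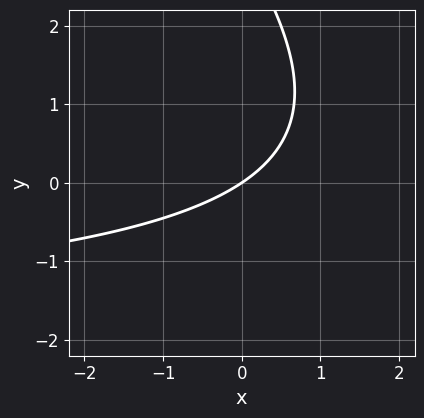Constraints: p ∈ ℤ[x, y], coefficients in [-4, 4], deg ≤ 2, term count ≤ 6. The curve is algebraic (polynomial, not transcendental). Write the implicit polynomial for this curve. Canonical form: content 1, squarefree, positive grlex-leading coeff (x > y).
x*y + y^2 + 2*x - 3*y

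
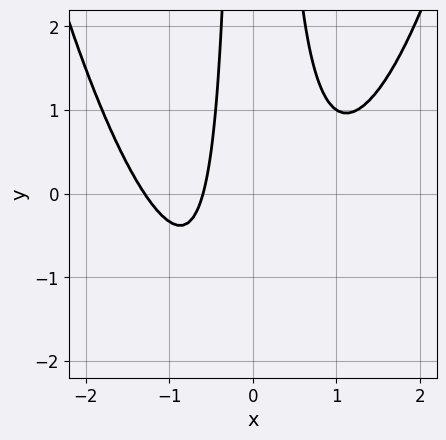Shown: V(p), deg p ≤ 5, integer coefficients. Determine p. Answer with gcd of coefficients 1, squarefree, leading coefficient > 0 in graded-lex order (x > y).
2*x^4 - 3*x^2*y - 3*x^2 + 2*x + 2

1. The degree is 4 — a generic line meets the curve in up to 4 points.
2. Reading off the gridlines: the curve avoids every integer y-axis point in the box.
3. Solving for integer coefficients yields p as stated.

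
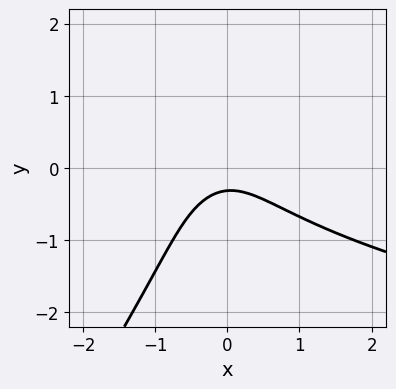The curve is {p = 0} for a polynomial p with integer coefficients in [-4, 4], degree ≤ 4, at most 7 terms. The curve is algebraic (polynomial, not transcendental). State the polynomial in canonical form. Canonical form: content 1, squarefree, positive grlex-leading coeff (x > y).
3*x*y^2 - 2*y^3 - 3*x^2 - 3*y - 1

(a) deg p = 3. The shape is more complex than any degree-2 curve.
(b) Observable constraints: no x-intercept at any integer in the box.
(c) Solving for integer coefficients yields p as stated.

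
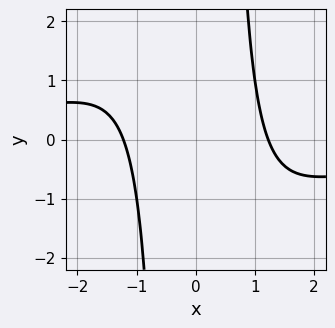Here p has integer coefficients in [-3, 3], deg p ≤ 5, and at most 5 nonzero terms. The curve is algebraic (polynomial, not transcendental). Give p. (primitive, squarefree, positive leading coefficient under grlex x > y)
(a) deg p = 4.
(b) Reading off the gridlines: the curve avoids every integer y-axis point in the box.
(c) These observations pin down the coefficients.

x^3*y + 2*x^2 - 3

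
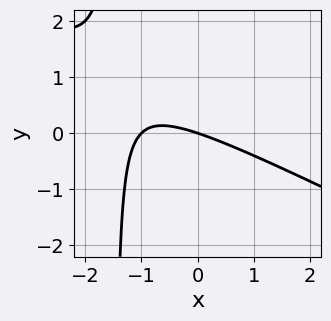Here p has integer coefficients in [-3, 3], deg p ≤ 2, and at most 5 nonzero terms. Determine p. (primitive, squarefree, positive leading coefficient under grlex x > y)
deg p = 2. No degree-1 curve has this shape.
From the axis intercepts and sections: among the integer gridlines, it crosses the x-axis at x ∈ {-1, 0}; it crosses the y-axis at the gridline y = 0.
Fitting integer coefficients to these (and the overall shape) gives p.

x^2 + 2*x*y + x + 3*y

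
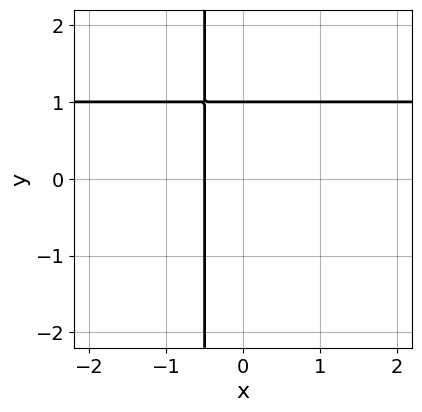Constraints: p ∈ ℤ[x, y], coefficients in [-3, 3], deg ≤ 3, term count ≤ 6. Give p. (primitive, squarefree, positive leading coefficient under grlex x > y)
2*x*y - 2*x + y - 1

1. The degree is 2 — no degree-1 curve has this shape.
2. Observable constraints: one y-axis crossing is at y = 1.
3. Together with the visible shape, these determine p as stated.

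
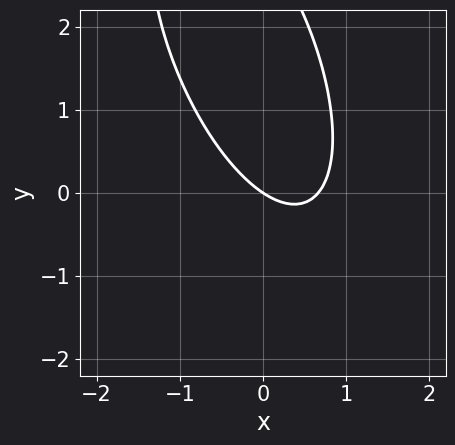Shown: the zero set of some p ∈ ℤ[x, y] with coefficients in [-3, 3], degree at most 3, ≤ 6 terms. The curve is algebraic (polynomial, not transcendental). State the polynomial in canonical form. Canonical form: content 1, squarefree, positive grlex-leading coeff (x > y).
3*x^2 + 2*x*y + y^2 - 2*x - 3*y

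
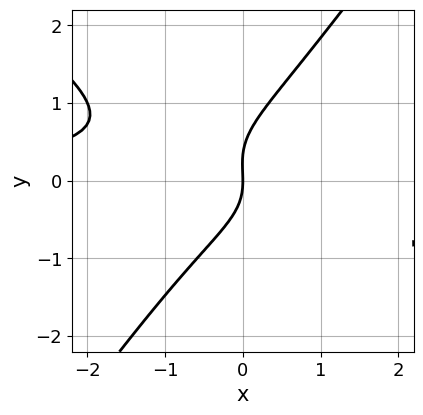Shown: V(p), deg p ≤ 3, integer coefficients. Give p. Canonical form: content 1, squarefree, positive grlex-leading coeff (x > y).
3*x^2*y + 2*x*y^2 - 3*y^3 + y^2 + 3*x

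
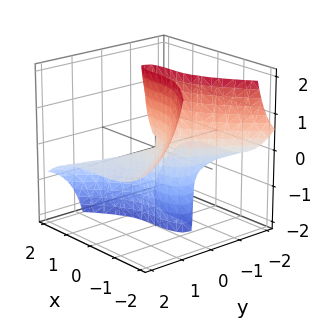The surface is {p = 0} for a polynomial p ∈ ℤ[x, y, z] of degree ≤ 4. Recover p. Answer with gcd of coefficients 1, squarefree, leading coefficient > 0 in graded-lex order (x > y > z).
x^3 + 3*y^2*z + y^2 + 2*y*z

(a) Degree: a generic line meets the surface in up to 3 points, so deg p = 3.
(b) From the visible intercepts: it meets the y-axis at y = 0 (among the integer gridlines); the visible z-axis segment lies entirely on the surface; one x-axis crossing is at x = 0.
(c) Matching integer coefficients to the picture gives p.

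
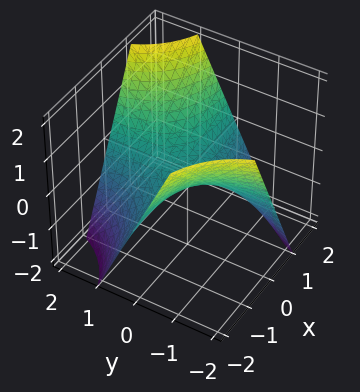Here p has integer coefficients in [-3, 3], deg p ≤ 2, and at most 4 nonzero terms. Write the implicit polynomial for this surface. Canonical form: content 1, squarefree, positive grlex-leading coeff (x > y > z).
x*y - z

1. The degree is 2 — a hyperbolic paraboloid; a quadric.
2. From the axis intercepts and sections: it meets the z-axis at z = 0 (among the integer gridlines); the visible y-axis segment lies entirely on the surface; every point of the x-axis in the box is on the surface.
3. Solving for integer coefficients yields p as stated.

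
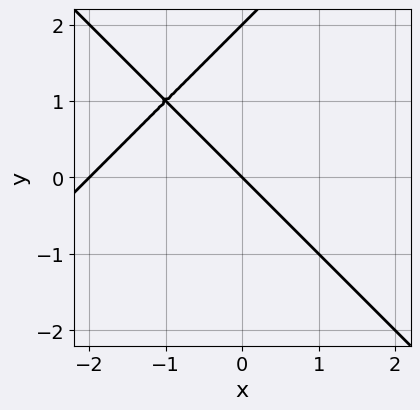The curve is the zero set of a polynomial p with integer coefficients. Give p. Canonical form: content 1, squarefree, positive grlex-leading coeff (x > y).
x^2 - y^2 + 2*x + 2*y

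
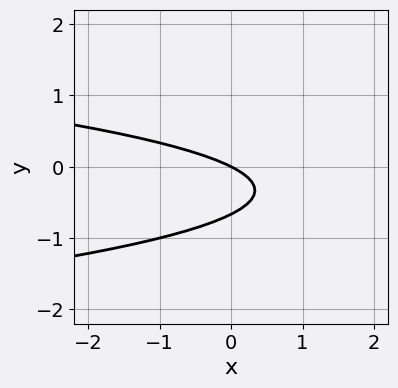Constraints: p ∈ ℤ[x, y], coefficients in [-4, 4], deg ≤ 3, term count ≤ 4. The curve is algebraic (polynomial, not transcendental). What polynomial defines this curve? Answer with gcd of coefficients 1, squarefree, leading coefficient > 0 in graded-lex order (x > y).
(a) deg p = 2. The shape is more complex than any degree-1 curve.
(b) Checking where it meets the axes: it meets the y-axis at y = 0 (among the integer gridlines); it meets the x-axis at x = 0 (among the integer gridlines).
(c) Assembling these constraints gives the stated polynomial.

3*y^2 + x + 2*y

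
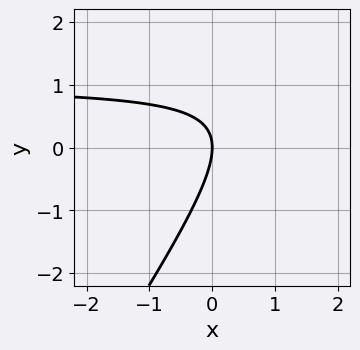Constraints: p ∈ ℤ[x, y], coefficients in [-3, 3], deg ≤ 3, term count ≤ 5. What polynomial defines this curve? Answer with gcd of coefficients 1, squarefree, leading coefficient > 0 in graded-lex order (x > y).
(a) The degree is 2 — no degree-1 curve has this shape.
(b) From the visible intercepts: it crosses the x-axis at the gridline x = 0; it crosses the y-axis at the gridline y = 0.
(c) The integer polynomial consistent with all of this is the stated p.

3*x*y - 2*y^2 - 3*x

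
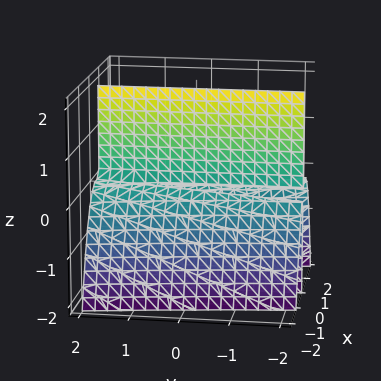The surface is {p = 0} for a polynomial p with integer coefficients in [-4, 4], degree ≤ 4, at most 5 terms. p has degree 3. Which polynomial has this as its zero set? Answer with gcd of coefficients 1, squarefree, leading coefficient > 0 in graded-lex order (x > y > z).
Degree: no degree-2 surface has this shape, so deg p = 3.
Checking where it meets the axes: the visible y-axis segment lies entirely on the surface; every point of the z-axis in the box is on the surface.
Putting this together gives p.

3*x^3 + x^2*y + 3*x*z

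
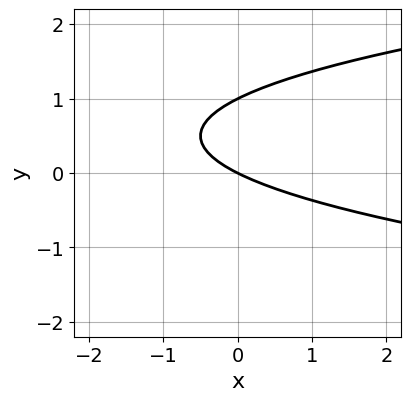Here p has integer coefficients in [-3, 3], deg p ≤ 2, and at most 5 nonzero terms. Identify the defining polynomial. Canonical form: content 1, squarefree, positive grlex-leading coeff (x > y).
The degree is 2 — no degree-1 curve has this shape.
Against the integer gridlines: it crosses the x-axis at the gridline x = 0; among the integer gridlines, it crosses the y-axis at y ∈ {0, 1}.
These observations pin down the coefficients.

2*y^2 - x - 2*y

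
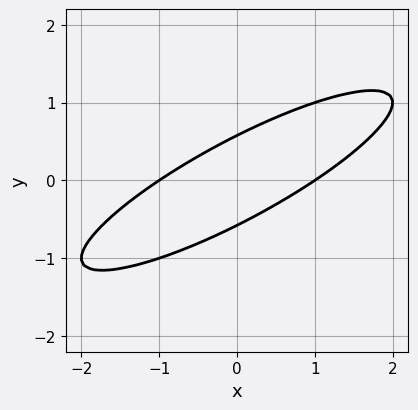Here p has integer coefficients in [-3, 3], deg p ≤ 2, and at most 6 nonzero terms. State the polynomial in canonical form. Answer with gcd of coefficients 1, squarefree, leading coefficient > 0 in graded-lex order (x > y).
x^2 - 3*x*y + 3*y^2 - 1

1. The degree is 2 — no degree-1 curve has this shape.
2. Reading off the gridlines: the x-axis gridline crossings are at x ∈ {-1, 1}.
3. Fitting integer coefficients to these (and the overall shape) gives p.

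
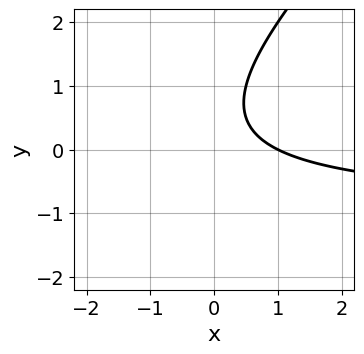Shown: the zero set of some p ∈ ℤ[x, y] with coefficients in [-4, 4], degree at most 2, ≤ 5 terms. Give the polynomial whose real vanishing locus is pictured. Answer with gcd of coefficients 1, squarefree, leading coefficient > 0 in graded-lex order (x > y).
x*y - y^2 + x + y - 1

First, degree: a generic line meets the curve in up to 2 points, so deg p = 2.
Next, from the visible intercepts: it meets the x-axis at x = 1 (among the integer gridlines); it misses every integer gridline on the y-axis.
Finally, putting this together gives p.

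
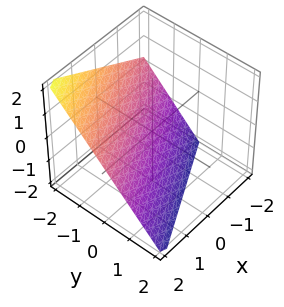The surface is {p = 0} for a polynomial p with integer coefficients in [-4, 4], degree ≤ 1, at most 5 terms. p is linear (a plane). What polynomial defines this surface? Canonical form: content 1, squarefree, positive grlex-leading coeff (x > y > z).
1. deg p = 1. The surface is flat (a plane).
2. From the axis intercepts and sections: one y-axis crossing is at y = -1; one x-axis crossing is at x = 2; one z-axis crossing is at z = -1.
3. Solving for integer coefficients yields p as stated.

x - 2*y - 2*z - 2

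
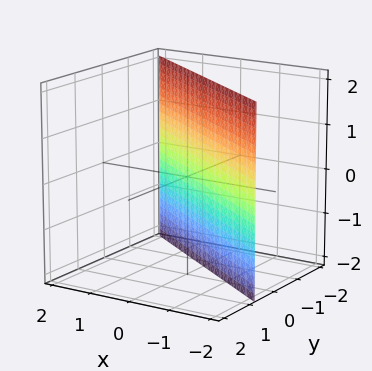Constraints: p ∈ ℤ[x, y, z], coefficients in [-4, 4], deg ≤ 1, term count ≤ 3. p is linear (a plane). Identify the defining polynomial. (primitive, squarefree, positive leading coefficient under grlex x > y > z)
1. The degree is 1 — the surface is flat (a plane).
2. Against the integer gridlines: it meets the x-axis at x = -1 (among the integer gridlines); the surface avoids every integer z-axis point in the box.
3. Solving for integer coefficients yields p as stated.

2*x + 3*y + 2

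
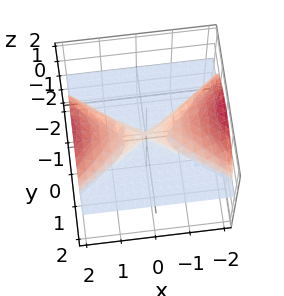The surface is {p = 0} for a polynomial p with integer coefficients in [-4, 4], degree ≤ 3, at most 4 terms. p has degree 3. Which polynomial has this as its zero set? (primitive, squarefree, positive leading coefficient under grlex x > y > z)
x^2*z - 2*y^2*z - 3*z^3 + z^2

(a) deg p = 3. The shape is more complex than any degree-2 surface.
(b) Checking where it meets the axes: every point of the x-axis in the box is on the surface; every point of the y-axis in the box is on the surface.
(c) Solving for integer coefficients yields p as stated.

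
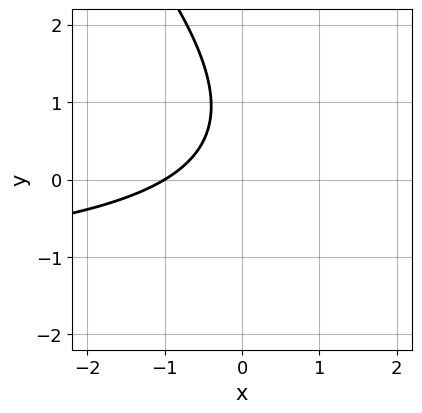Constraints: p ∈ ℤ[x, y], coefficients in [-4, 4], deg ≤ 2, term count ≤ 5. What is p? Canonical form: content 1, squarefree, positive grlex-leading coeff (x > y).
2*x*y + 2*y^2 + 3*x - 3*y + 3

The degree is 2 — the shape is more complex than any degree-1 curve.
Against the integer gridlines: no y-intercept at any integer in the box; one x-axis crossing is at x = -1.
The integer polynomial consistent with all of this is the stated p.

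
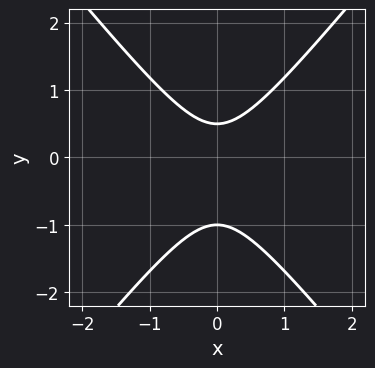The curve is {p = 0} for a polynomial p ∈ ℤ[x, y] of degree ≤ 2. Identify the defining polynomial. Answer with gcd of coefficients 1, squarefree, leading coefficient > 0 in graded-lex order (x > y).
First, degree: no degree-1 curve has this shape, so deg p = 2.
Then, symmetries: the x ↦ −x reflection is a symmetry, so x appears only in even powers.
Then, reading off the gridlines: the curve avoids every integer x-axis point in the box; it meets the y-axis at y = -1 (among the integer gridlines).
Finally, assembling these constraints gives the stated polynomial.

3*x^2 - 2*y^2 - y + 1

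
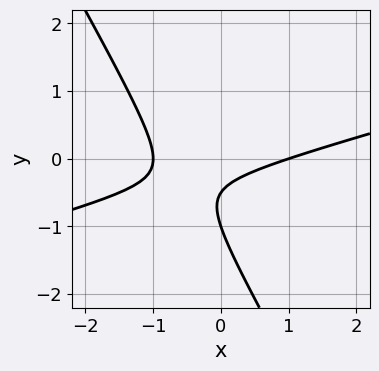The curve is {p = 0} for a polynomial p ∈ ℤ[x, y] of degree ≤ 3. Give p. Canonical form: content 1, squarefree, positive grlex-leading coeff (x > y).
(a) deg p = 2. No degree-1 curve has this shape.
(b) Observable constraints: among the integer gridlines, it crosses the x-axis at x ∈ {-1, 1}; it meets the y-axis at y = -1 (among the integer gridlines).
(c) These observations pin down the coefficients.

x^2 - 3*x*y - 2*y^2 - 3*y - 1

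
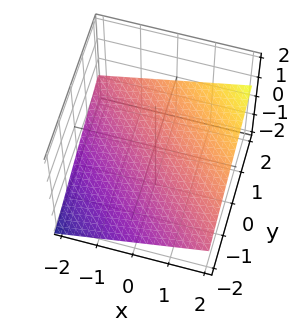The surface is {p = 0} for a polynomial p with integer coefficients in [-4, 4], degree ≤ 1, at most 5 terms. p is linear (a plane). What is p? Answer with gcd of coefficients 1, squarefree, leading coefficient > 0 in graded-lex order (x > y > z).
x + y - 3*z - 2

deg p = 1. Every cross-section is a straight line — this is a plane.
Observable constraints: one x-axis crossing is at x = 2; it meets the y-axis at y = 2 (among the integer gridlines).
Together with the visible shape, these determine p as stated.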